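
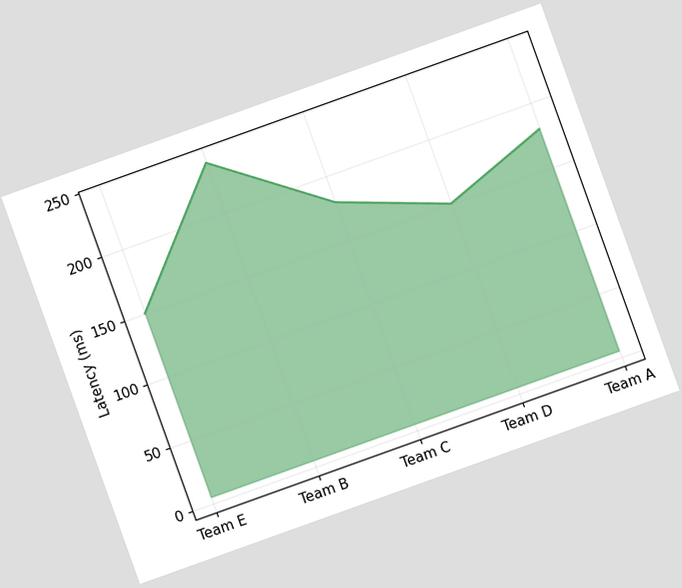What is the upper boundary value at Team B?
The chart is tilted about 20° counter-clockwise. At Team B the upper boundary is at 240ms.

240ms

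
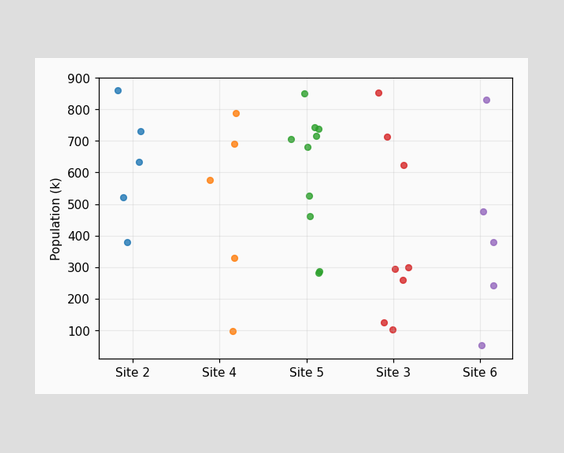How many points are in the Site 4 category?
Counting the markers in the Site 4 column gives 5.

5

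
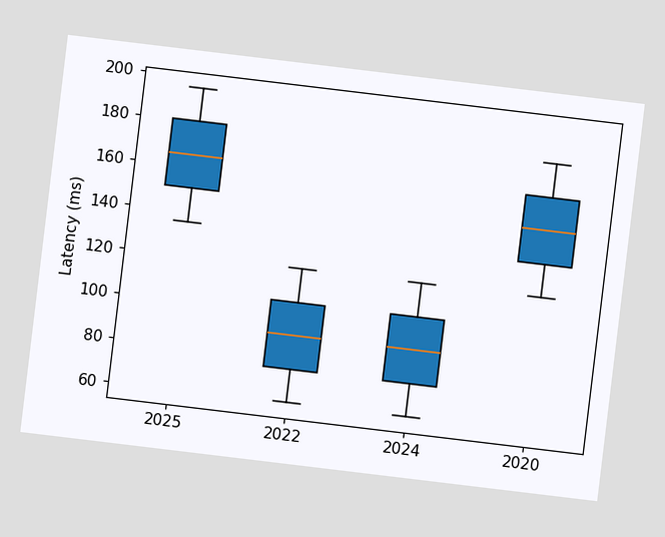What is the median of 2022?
90ms

The chart is tilted about 7° clockwise. The median line in the 2022 box sits at 90ms.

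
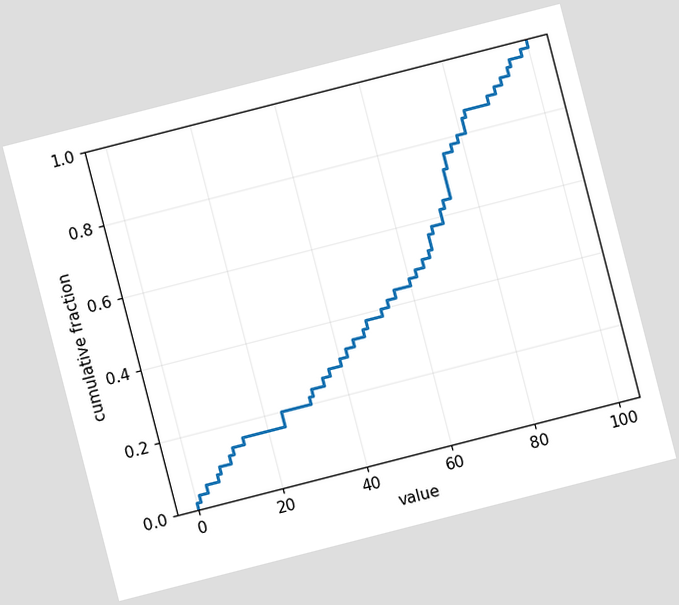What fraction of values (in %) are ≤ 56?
44%

The chart is tilted about 14° counter-clockwise. At x=56 the ECDF step is at 44%.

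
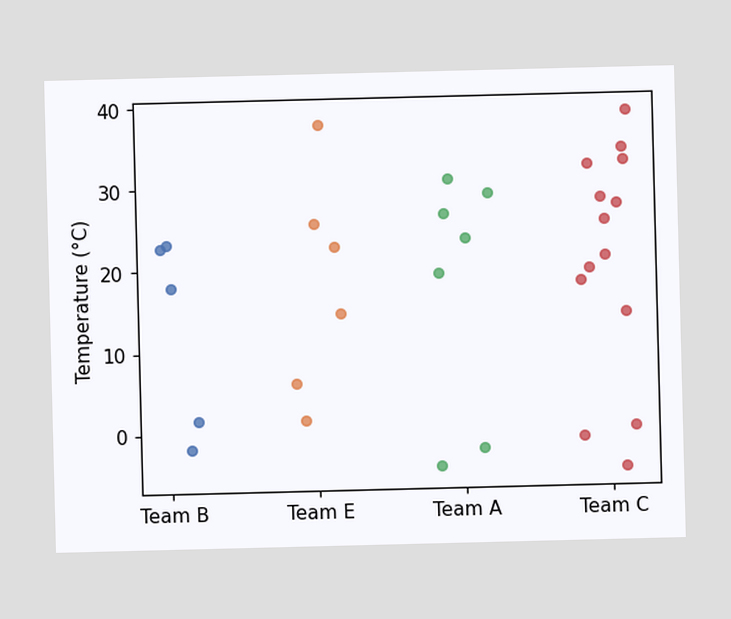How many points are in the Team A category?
7

Counting the markers in the Team A column gives 7.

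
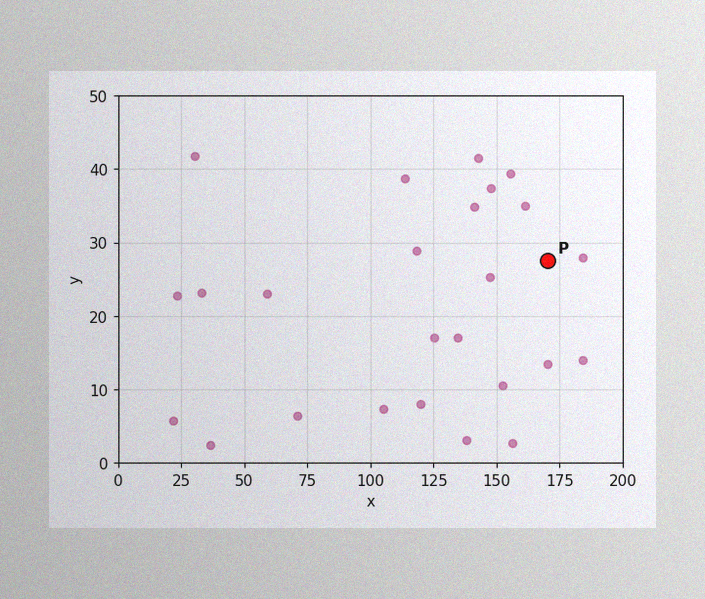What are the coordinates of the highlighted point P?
(170, 27.5)

The image has some photo noise and uneven lighting. Following the gridlines from P to each axis, P sits at (170, 27.5).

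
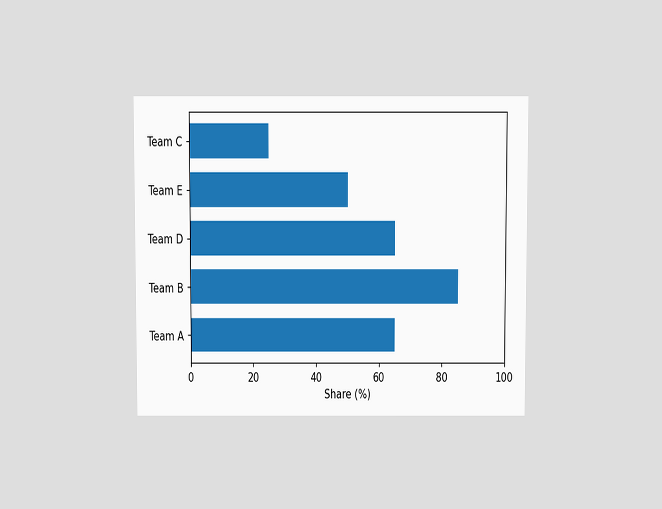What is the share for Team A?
65%

The chart is viewed slightly from above. Reading along the chart's x-axis, the Team A bar reaches 65%.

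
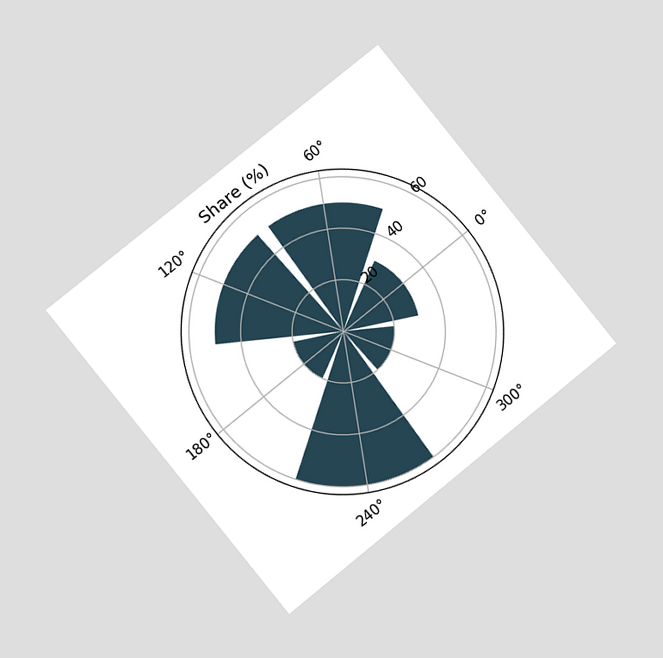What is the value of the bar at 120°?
50%

The chart is tilted about 39° counter-clockwise and viewed at a slight angle. The bar at 120° reaches 50% on the radial axis.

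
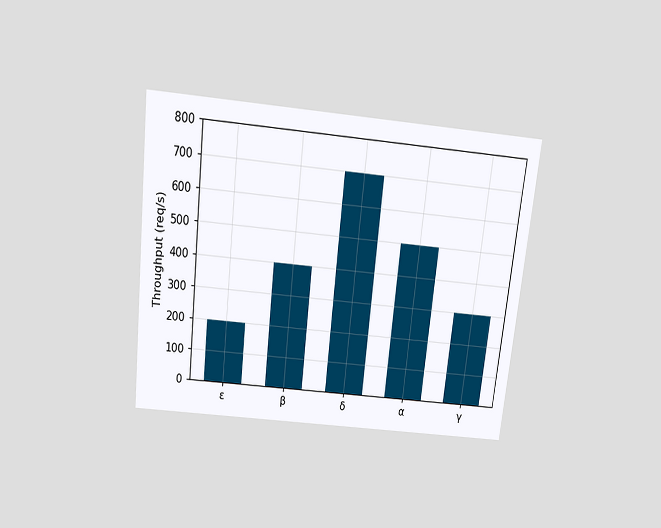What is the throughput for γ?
The chart is tilted about 6° clockwise and viewed slightly from above. Reading along the chart's y-axis, the γ bar reaches 300req/s.

300req/s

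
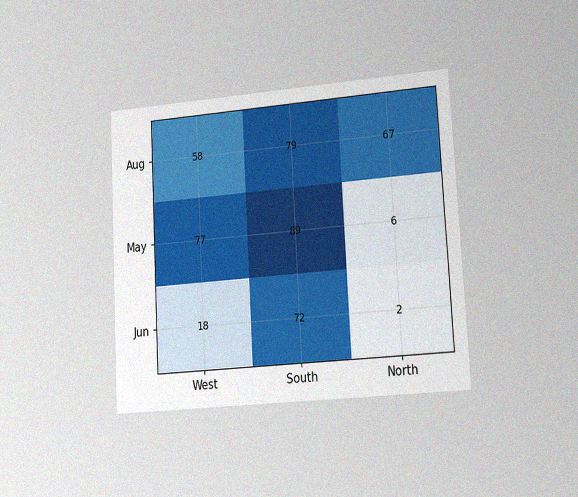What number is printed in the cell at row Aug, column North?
The chart is tilted about 3° counter-clockwise and viewed slightly from the right, with some photo noise. The (Aug, North) cell reads 67.

67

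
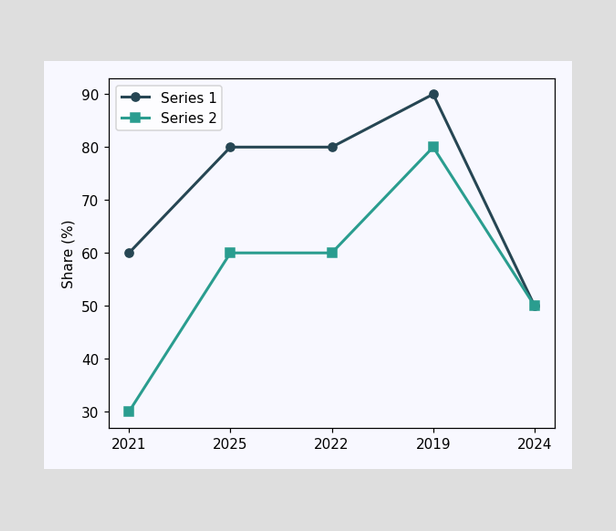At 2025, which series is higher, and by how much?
At 2025, Series 1 sits above the other line by 20%.

Series 1, by 20%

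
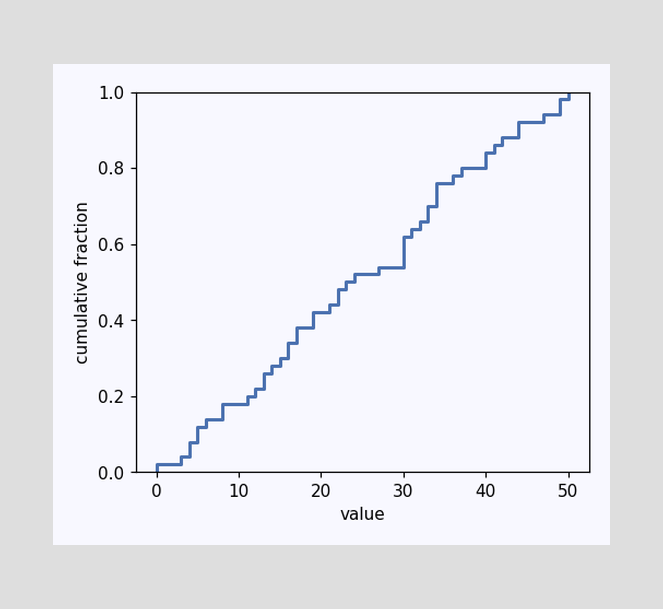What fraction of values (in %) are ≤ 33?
At x=33 the ECDF step is at 70%.

70%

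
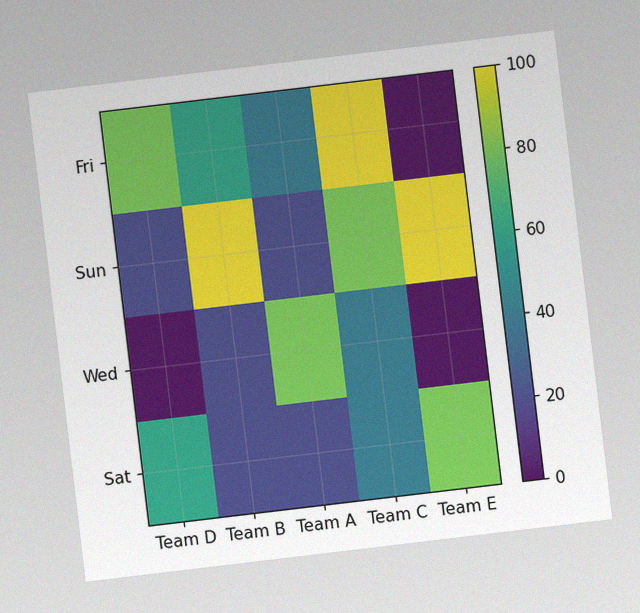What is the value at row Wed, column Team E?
The chart is tilted about 7° counter-clockwise, with some photo noise. Matching cell (Wed, Team E) against the colorbar gives 0.

0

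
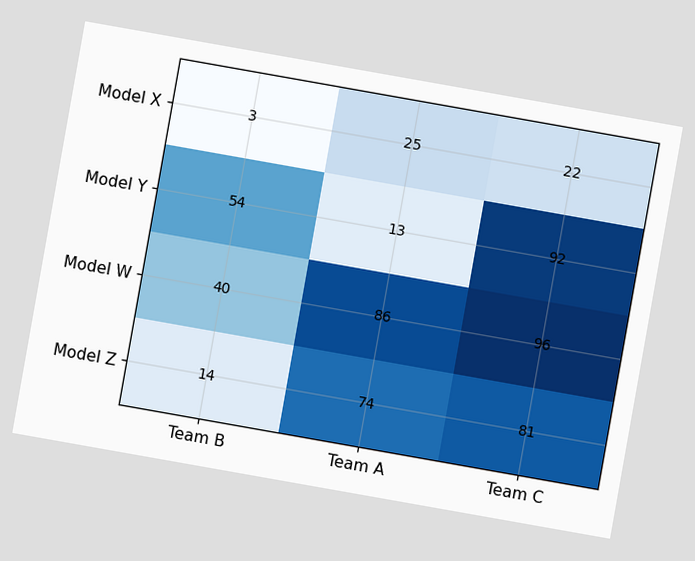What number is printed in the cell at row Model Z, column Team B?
The chart is tilted about 10° clockwise. The (Model Z, Team B) cell reads 14.

14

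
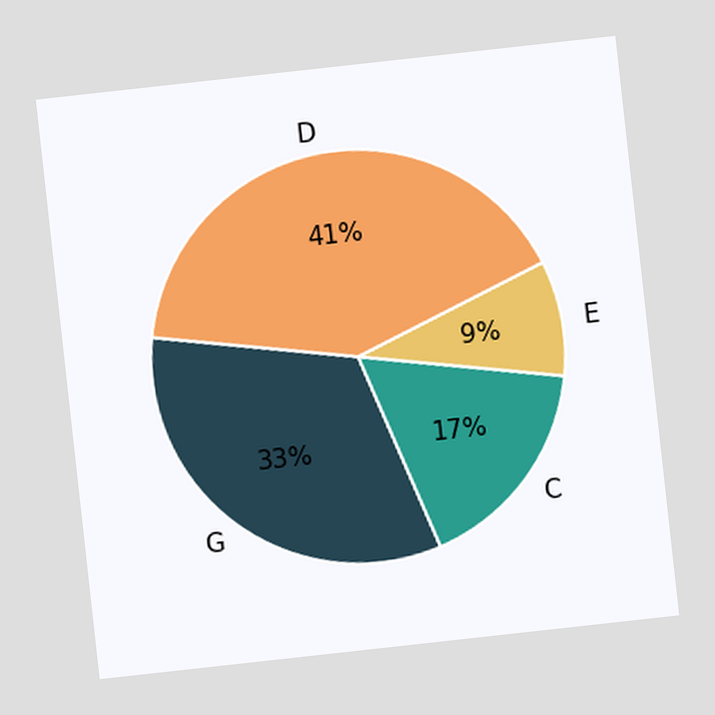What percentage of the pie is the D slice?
41%

The chart is tilted about 6° counter-clockwise. The D slice takes up 41% of the pie.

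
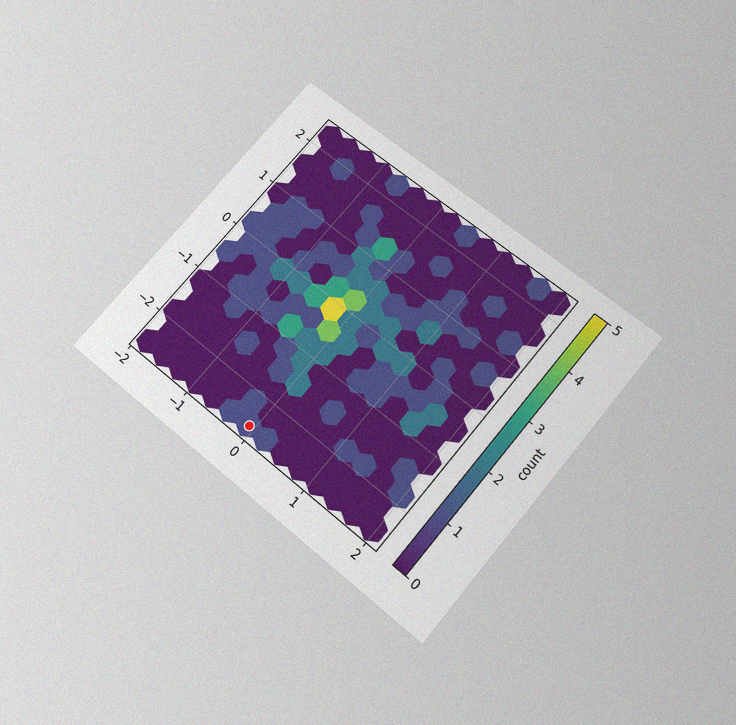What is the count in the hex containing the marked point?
The chart is tilted about 40° clockwise and viewed slightly from below, with some photo noise. The marked hex reads 1 on the colorbar.

1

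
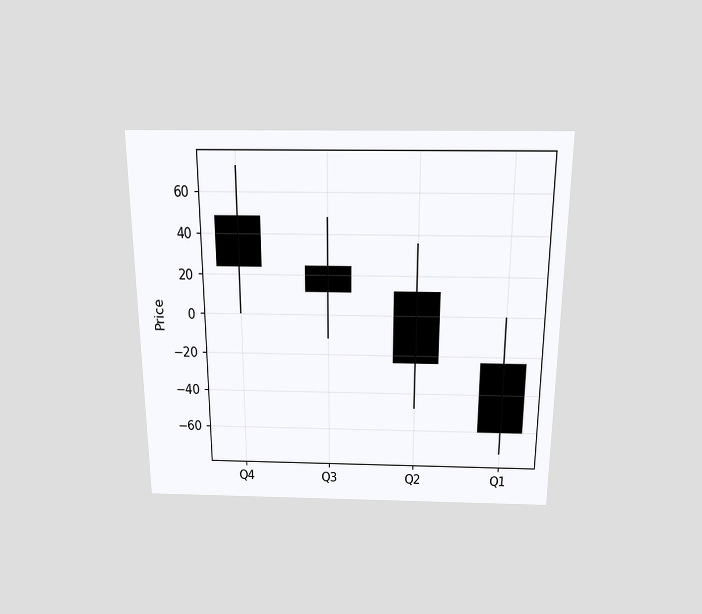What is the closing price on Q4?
24

The chart is viewed slightly from above. The Q4 candle closes at 24.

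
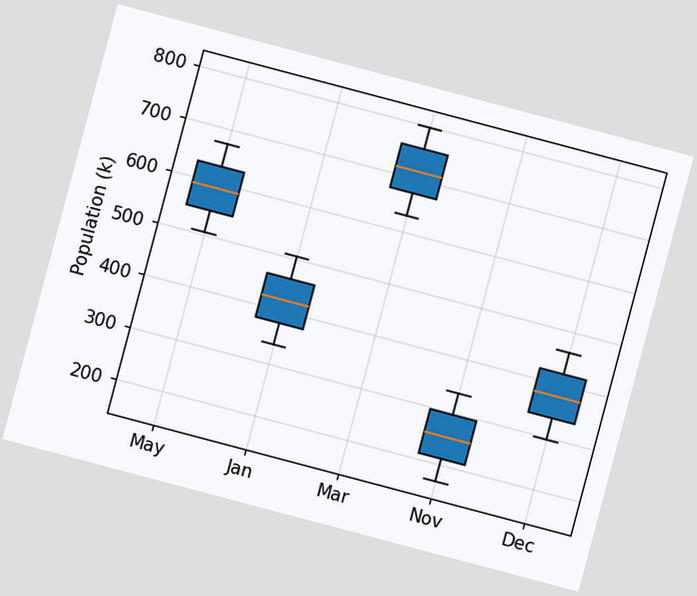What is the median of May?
588k

The chart is tilted about 15° clockwise. The median line in the May box sits at 588k.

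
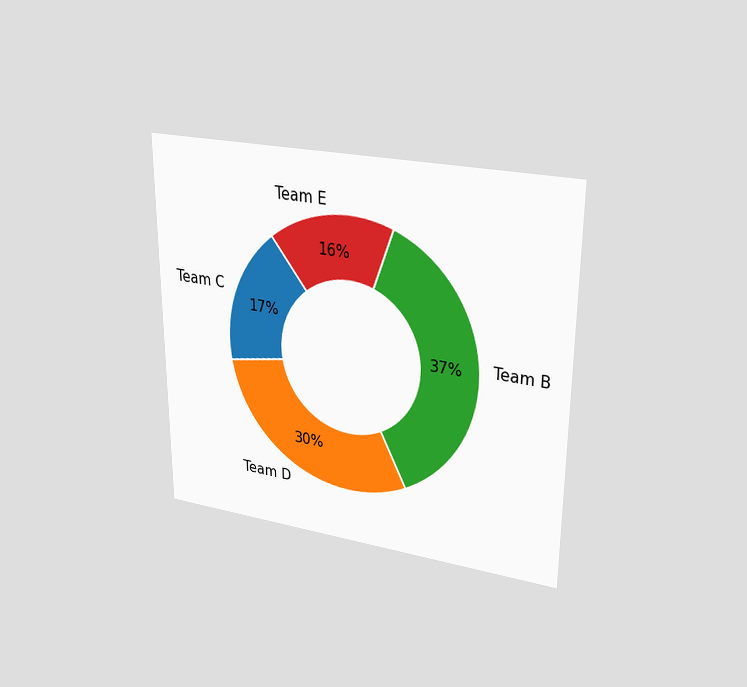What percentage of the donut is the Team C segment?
The chart is viewed at a slight angle. The Team C segment takes up 17% of the ring.

17%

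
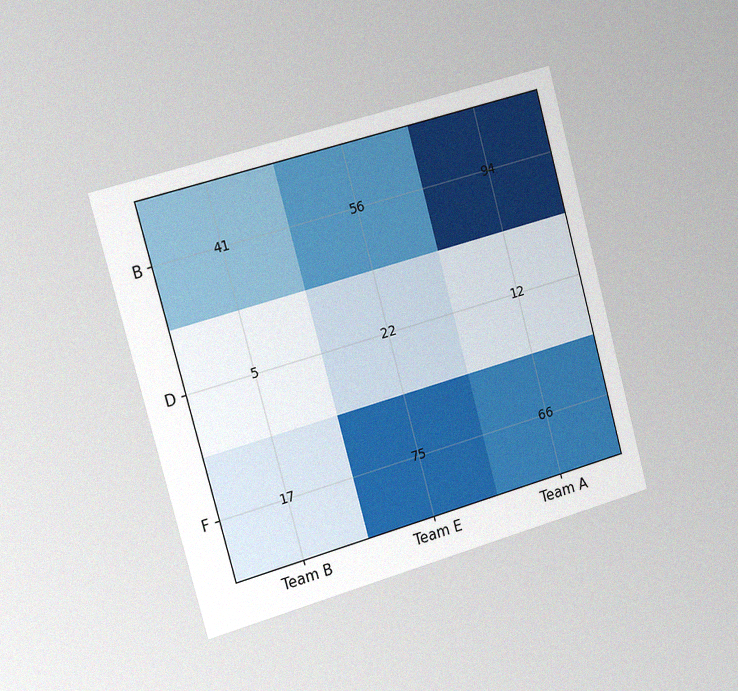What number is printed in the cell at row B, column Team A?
94

The chart is tilted about 15° counter-clockwise and viewed slightly from the left, with some photo noise. The (B, Team A) cell reads 94.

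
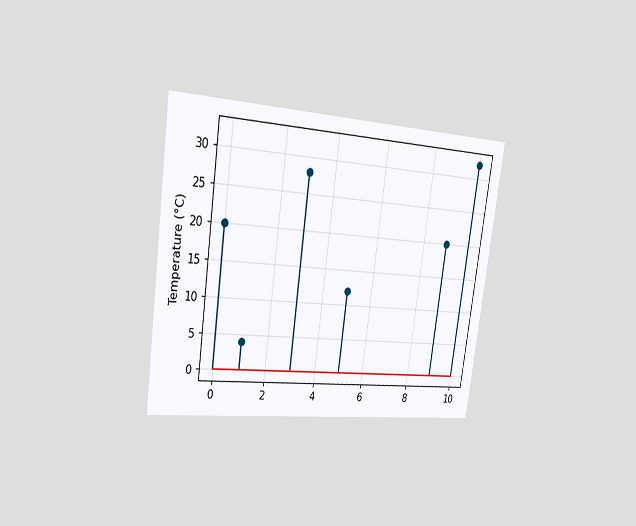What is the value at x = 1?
4°C

The chart is tilted about 8° clockwise and viewed slightly from the left. The stem at x=1 reaches 4°C.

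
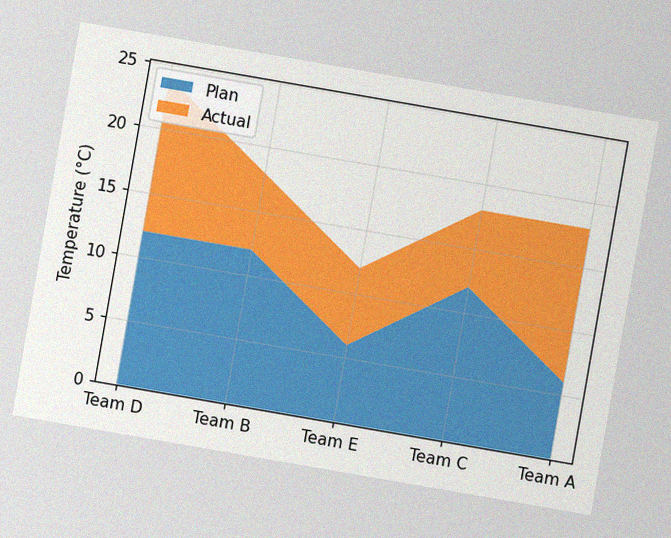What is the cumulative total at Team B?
The chart is tilted about 10° clockwise, with some photo noise. The stacked total at Team B reaches 18°C.

18°C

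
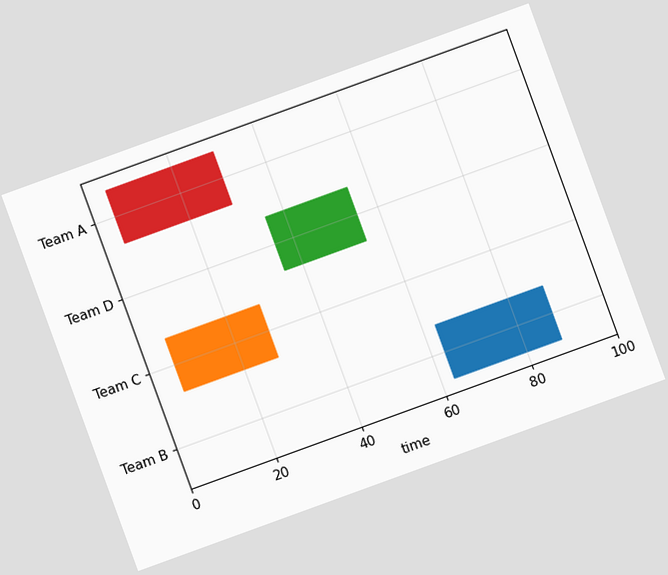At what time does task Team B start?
63

The chart is tilted about 20° counter-clockwise. The Team B bar begins at t=63.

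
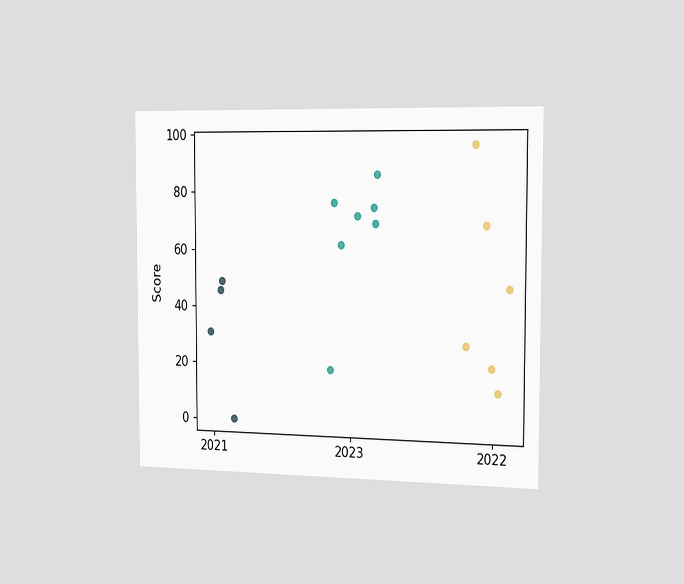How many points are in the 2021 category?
The chart is viewed slightly from the right. Counting the markers in the 2021 column gives 4.

4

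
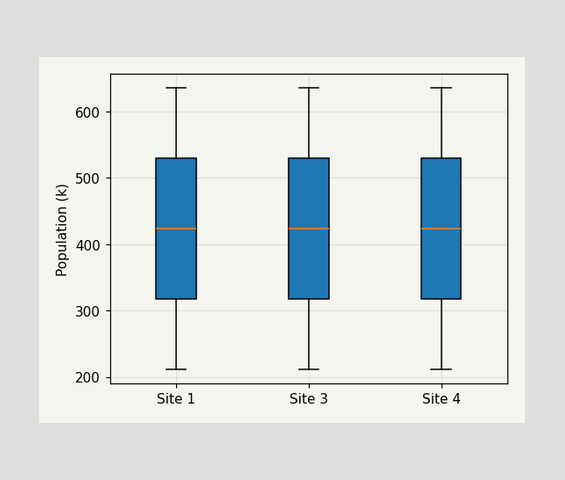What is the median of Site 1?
The median line in the Site 1 box sits at 424k.

424k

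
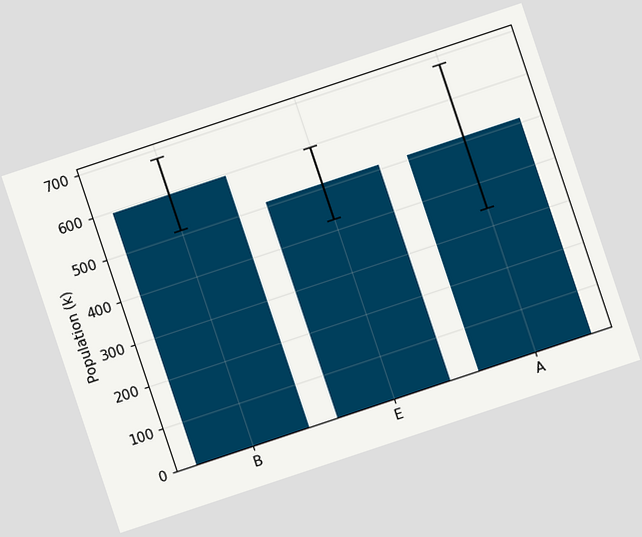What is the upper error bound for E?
The chart is tilted about 18° counter-clockwise. The E bar's upper whisker reaches 595k.

595k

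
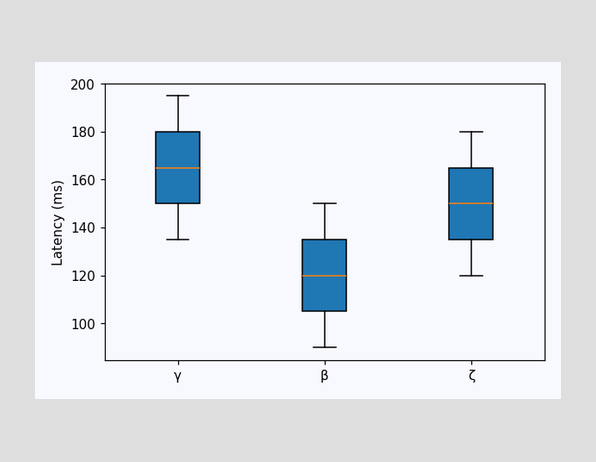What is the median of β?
The median line in the β box sits at 120ms.

120ms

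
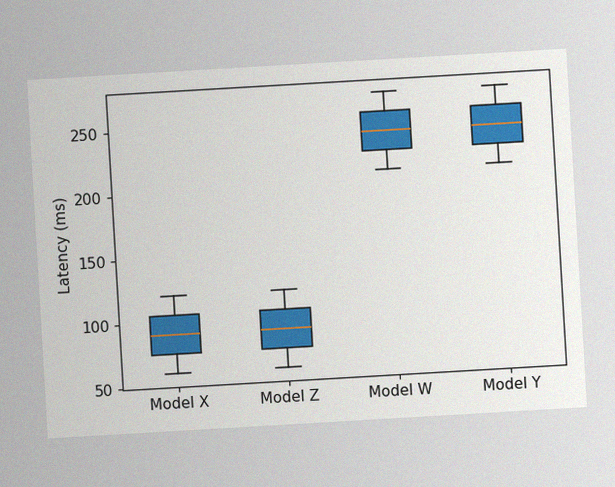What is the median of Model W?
240ms

The chart is tilted about 3° counter-clockwise, with some photo noise. The median line in the Model W box sits at 240ms.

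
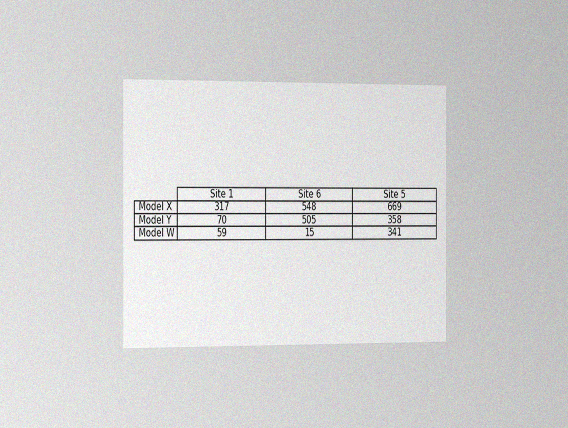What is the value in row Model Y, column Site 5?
The chart is viewed slightly from the left, with some photo noise. The (Model Y, Site 5) cell reads 358.

358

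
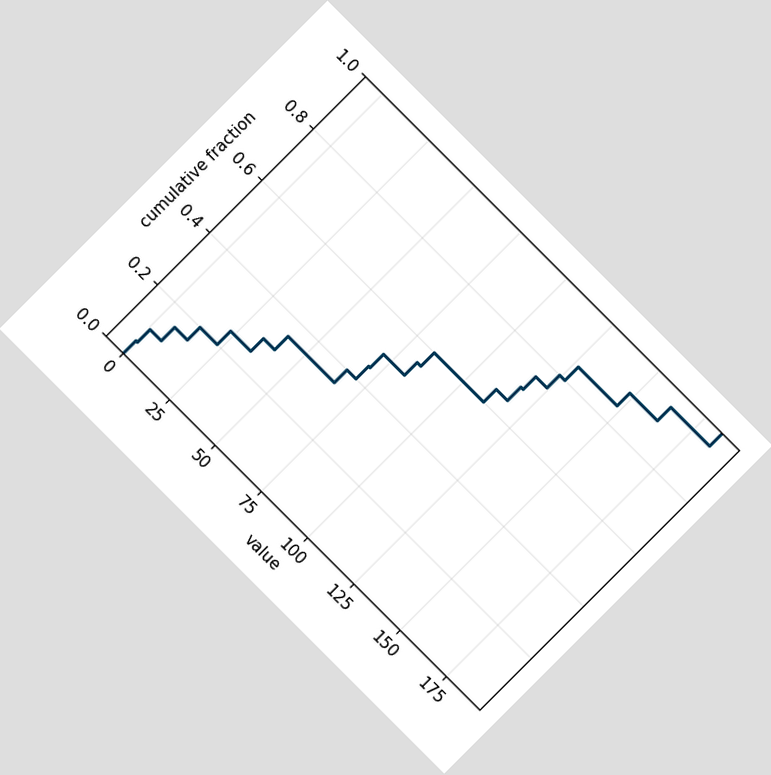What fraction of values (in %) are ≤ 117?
The chart is tilted about 45° clockwise. At x=117 the ECDF step is at 70%.

70%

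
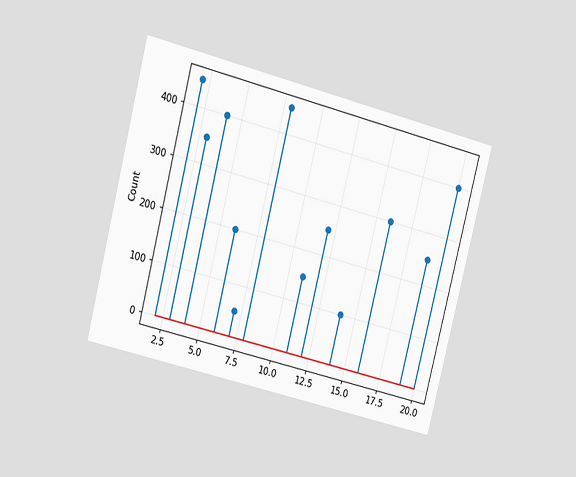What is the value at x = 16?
The chart is tilted about 14° clockwise and viewed at a slight angle. The stem at x=16 reaches 300.

300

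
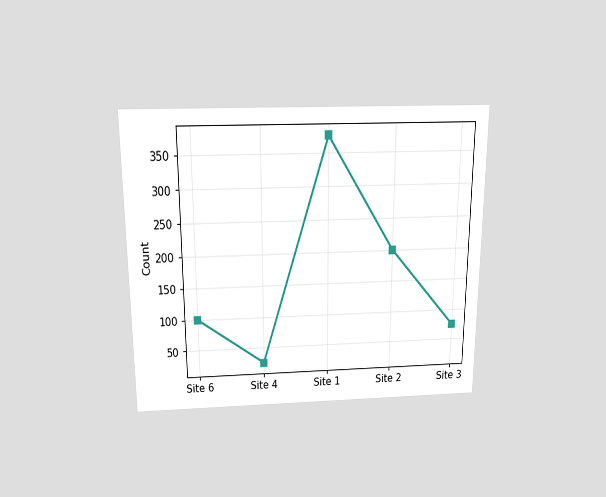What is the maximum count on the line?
375

The chart is viewed slightly from above. The highest point is at Site 1, and reading across to the y-axis gives 375.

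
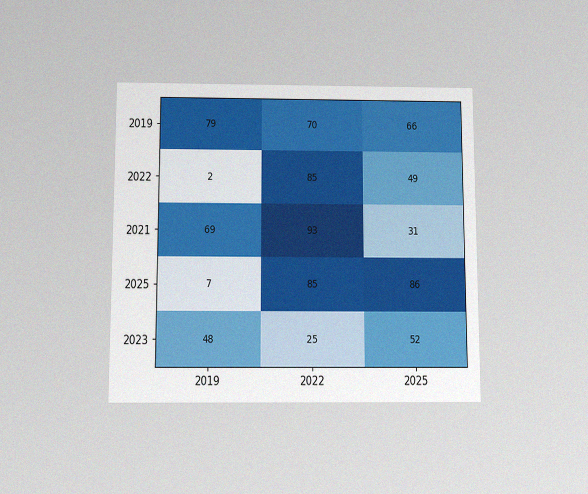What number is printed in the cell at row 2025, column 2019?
The chart is viewed slightly from below, with some photo noise. The (2025, 2019) cell reads 7.

7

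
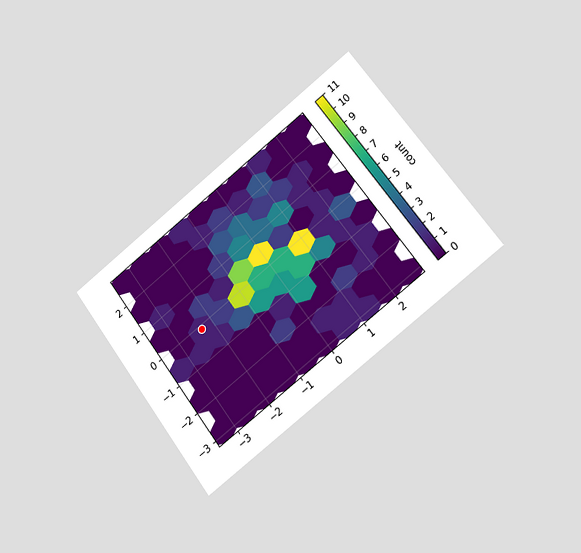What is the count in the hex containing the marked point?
The chart is tilted about 37° counter-clockwise and viewed slightly from the right. The marked hex reads 1 on the colorbar.

1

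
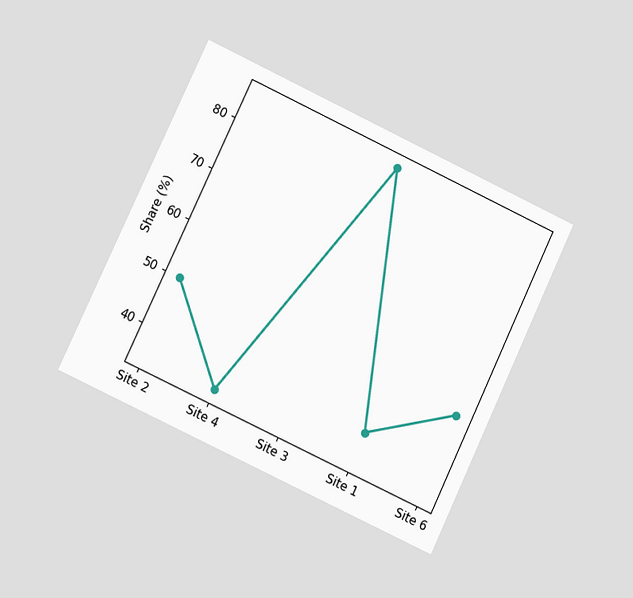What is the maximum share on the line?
The chart is tilted about 25° clockwise and viewed at a slight angle. The highest point is at Site 3, and reading across to the y-axis gives 85%.

85%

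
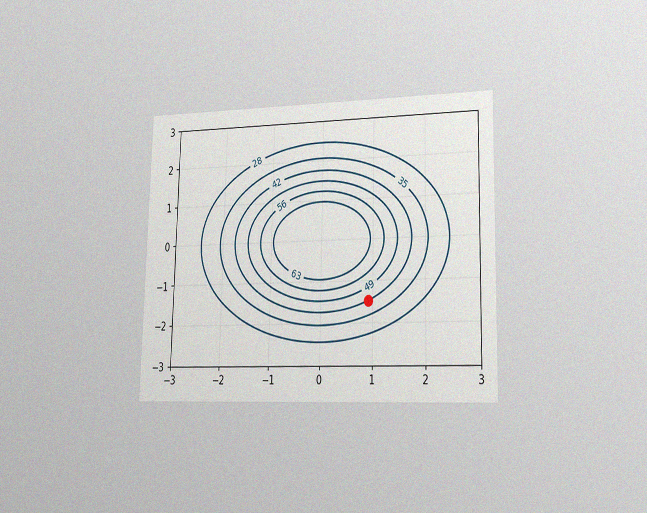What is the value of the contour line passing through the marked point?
42

The chart is viewed slightly from the right, with some photo noise. The marked point sits on the contour labelled 42.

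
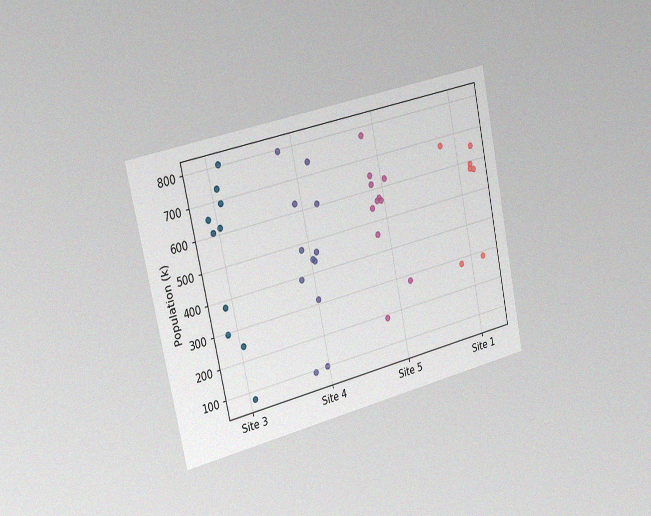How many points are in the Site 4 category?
12

The chart is tilted about 12° counter-clockwise and viewed slightly from the left, with some photo noise. Counting the markers in the Site 4 column gives 12.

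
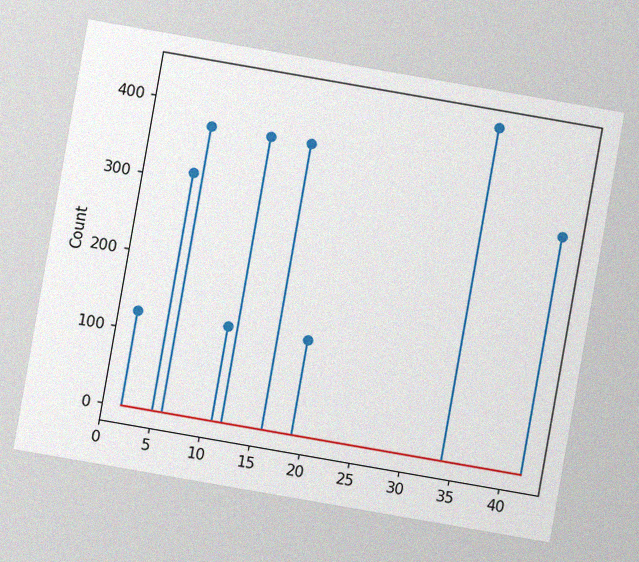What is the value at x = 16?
372

The chart is tilted about 10° clockwise, with some photo noise. The stem at x=16 reaches 372.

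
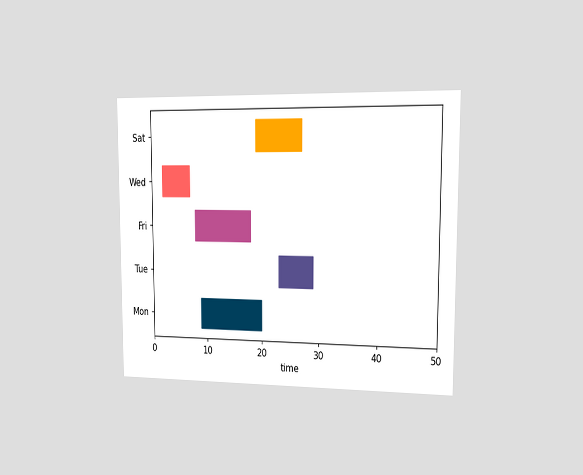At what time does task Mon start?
The chart is viewed slightly from the right. The Mon bar begins at t=9.

9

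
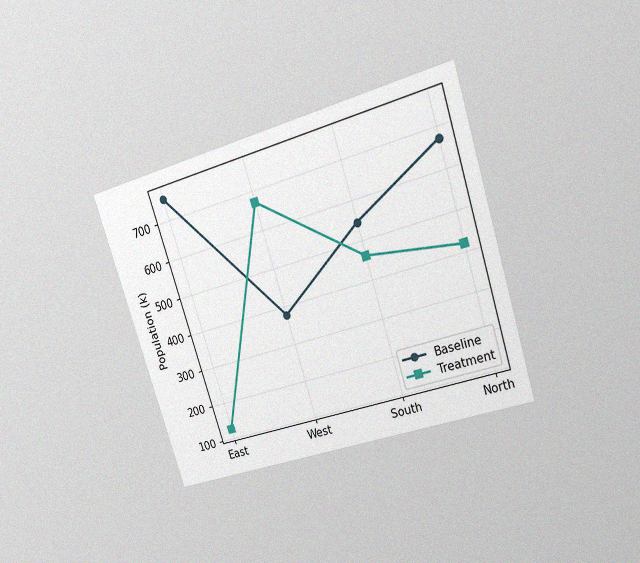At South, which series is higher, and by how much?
The chart is tilted about 18° counter-clockwise and viewed at a slight angle, with some photo noise. At South, Baseline sits above the other line by 84k.

Baseline, by 84k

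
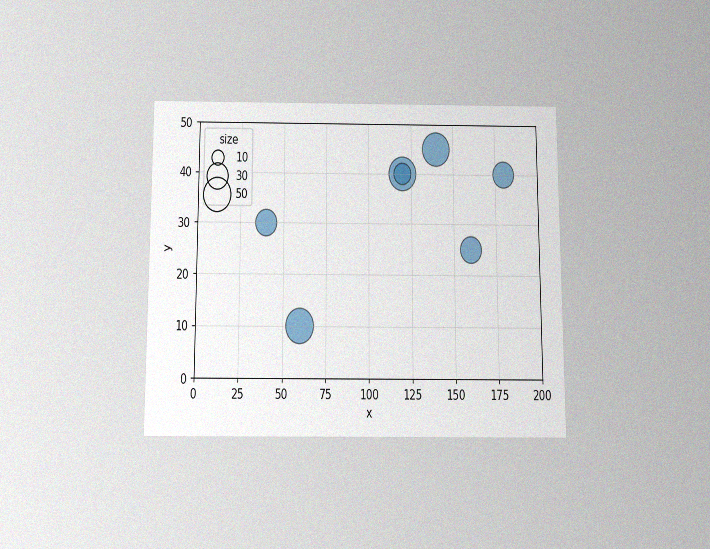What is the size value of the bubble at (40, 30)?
30

The chart is viewed slightly from below, with some photo noise. Matching the bubble at (40, 30) against the size legend gives 30.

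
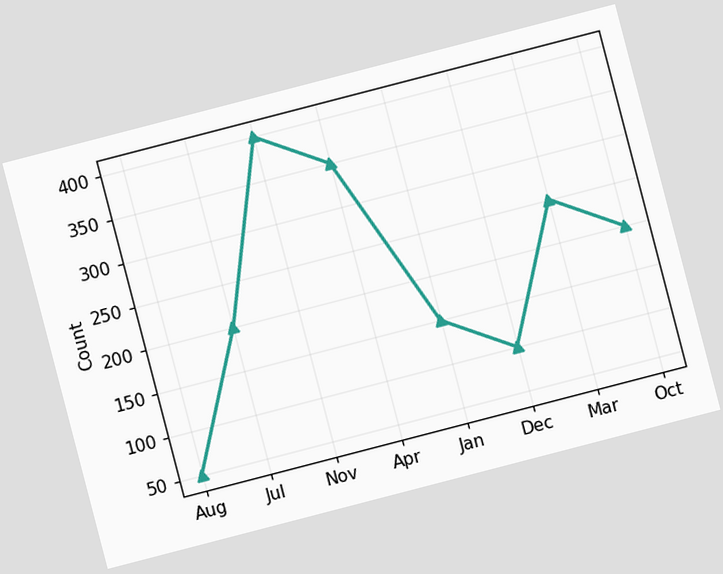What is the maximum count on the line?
400

The chart is tilted about 15° counter-clockwise. The highest point is at Nov, and reading across to the y-axis gives 400.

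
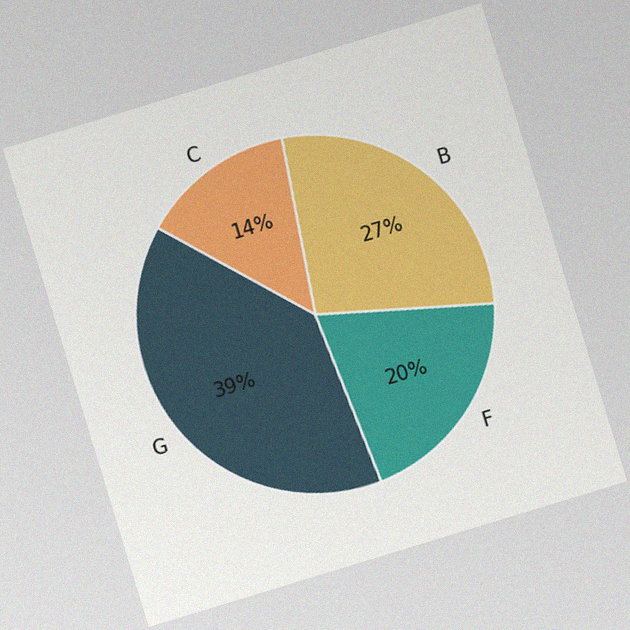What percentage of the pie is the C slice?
14%

The chart is tilted about 17° counter-clockwise, with some photo noise. The C slice takes up 14% of the pie.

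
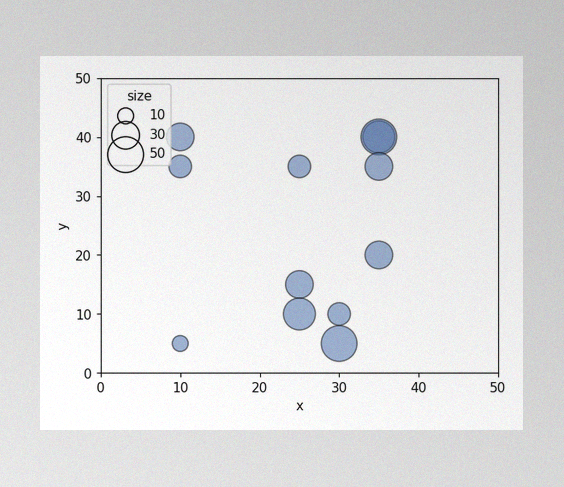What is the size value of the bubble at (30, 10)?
20

The image has some photo noise and uneven lighting. Matching the bubble at (30, 10) against the size legend gives 20.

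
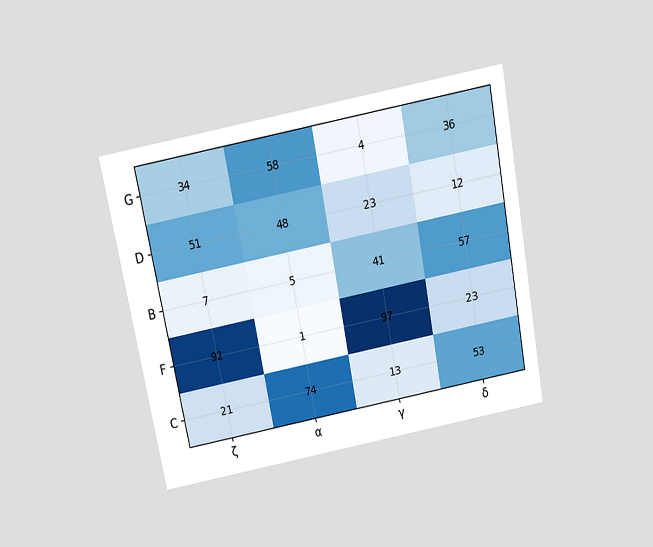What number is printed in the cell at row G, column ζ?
The chart is tilted about 11° counter-clockwise and viewed slightly from above. The (G, ζ) cell reads 34.

34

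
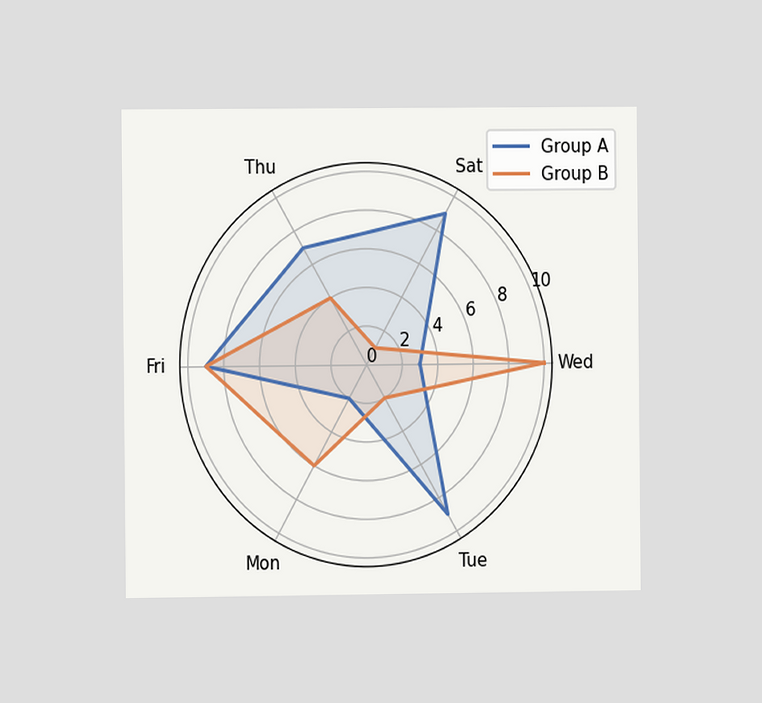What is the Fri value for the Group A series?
9

The chart is viewed slightly from the left. On the Fri axis, Group A reaches 9.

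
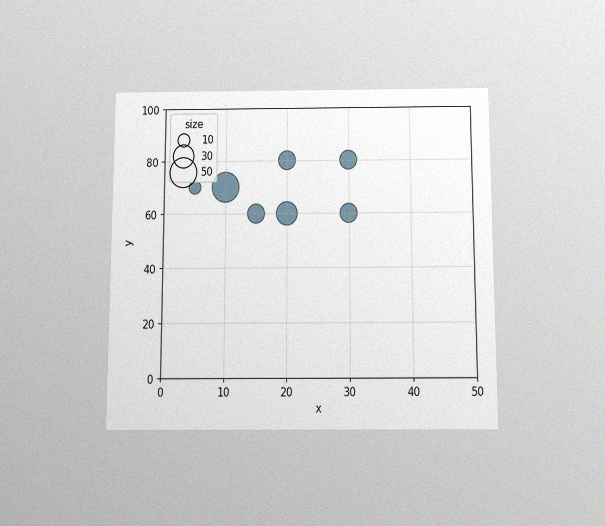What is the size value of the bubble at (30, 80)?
The chart is viewed slightly from below, with some photo noise. Matching the bubble at (30, 80) against the size legend gives 20.

20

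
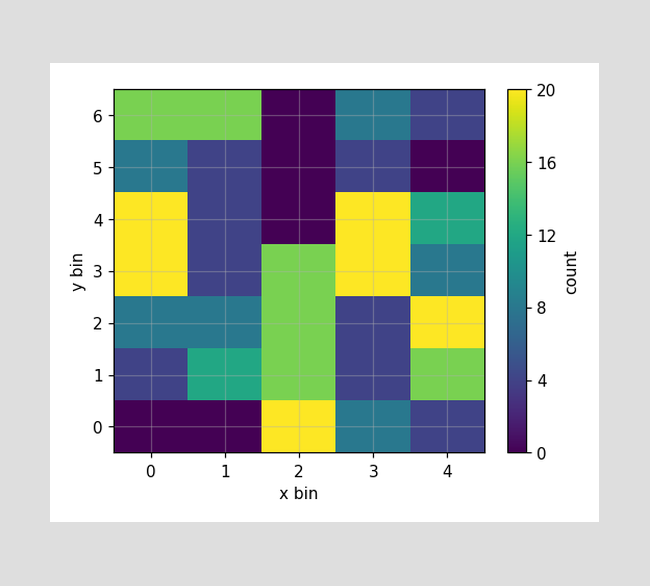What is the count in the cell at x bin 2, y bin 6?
Matching the cell (2, 6) against the colorbar gives 0.

0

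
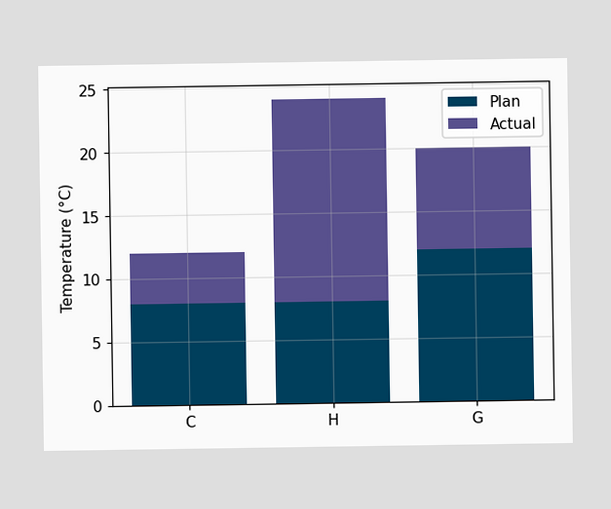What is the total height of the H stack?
24°C

The H stack's top reaches 24°C on the y-axis.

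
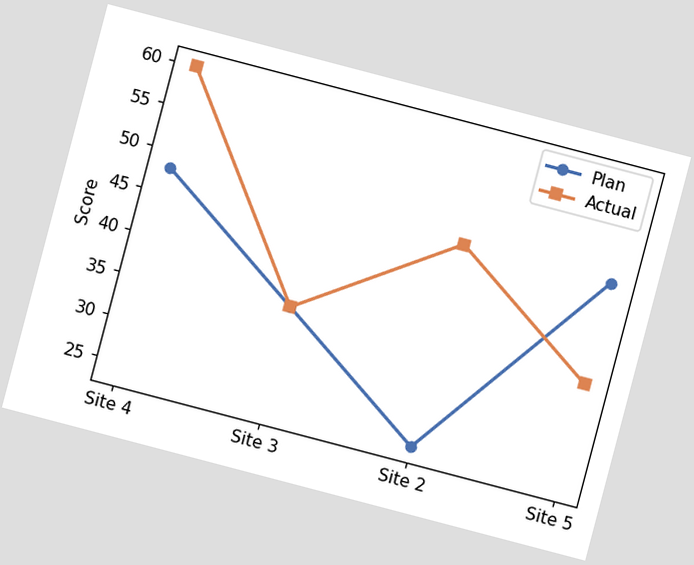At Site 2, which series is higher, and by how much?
Actual, by 24

The chart is tilted about 15° clockwise. At Site 2, Actual sits above the other line by 24.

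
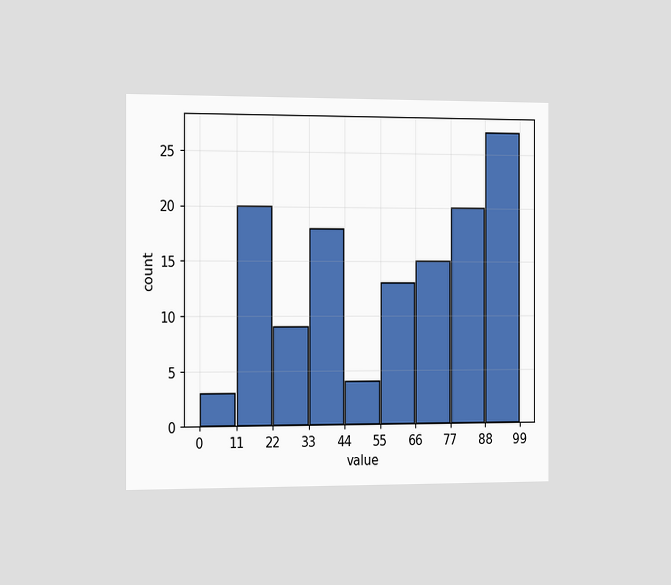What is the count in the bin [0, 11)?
The chart is viewed slightly from the left. The [0, 11) bin has height 3.

3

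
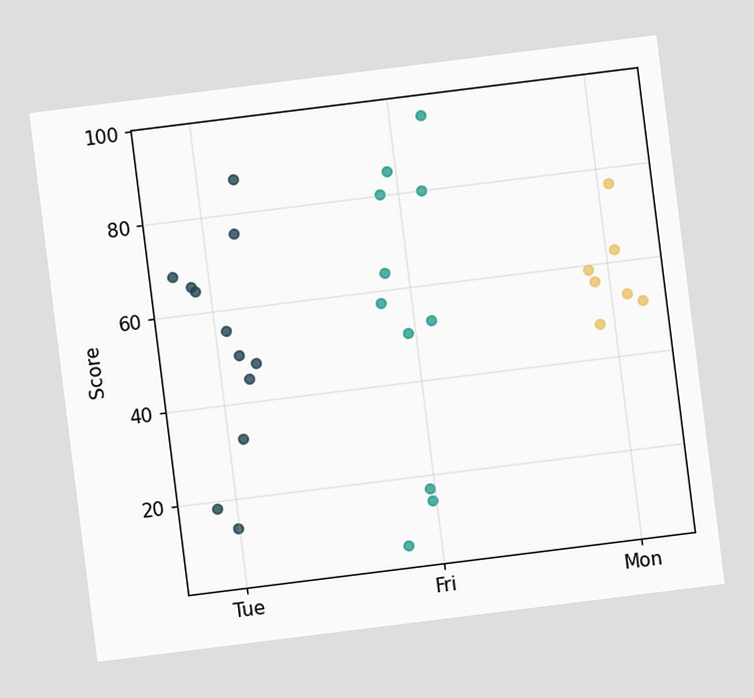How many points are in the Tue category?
The chart is tilted about 7° counter-clockwise. Counting the markers in the Tue column gives 12.

12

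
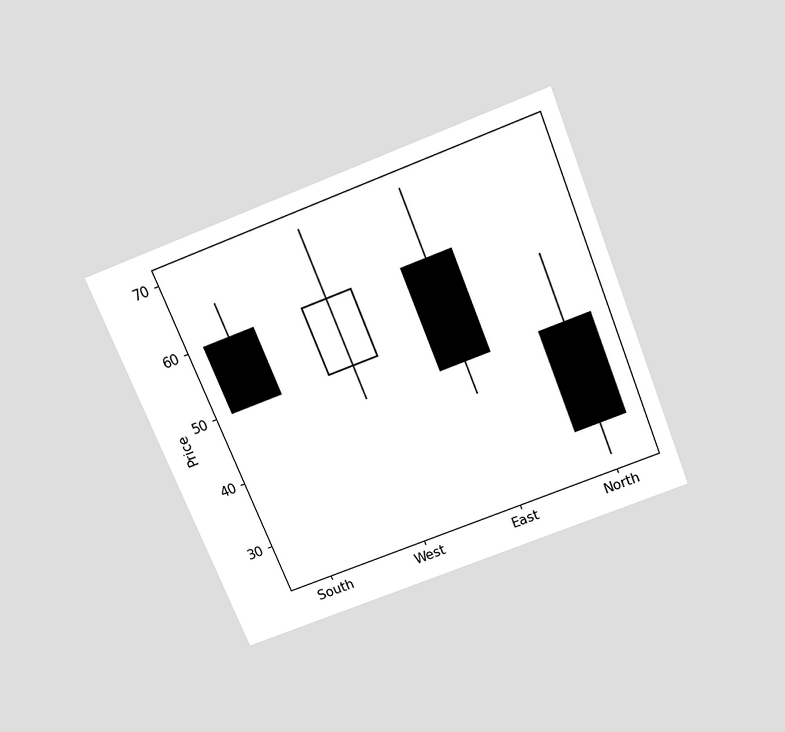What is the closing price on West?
60

The chart is tilted about 22° counter-clockwise and viewed slightly from above. The West candle closes at 60.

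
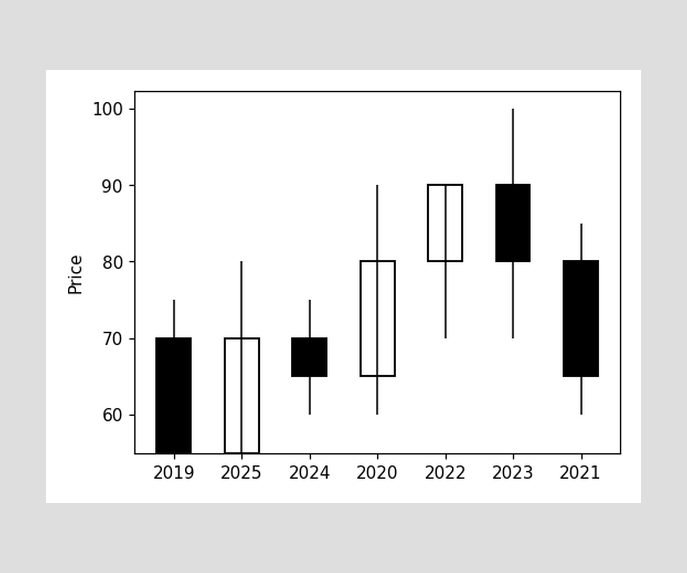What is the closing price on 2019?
55

The 2019 candle closes at 55.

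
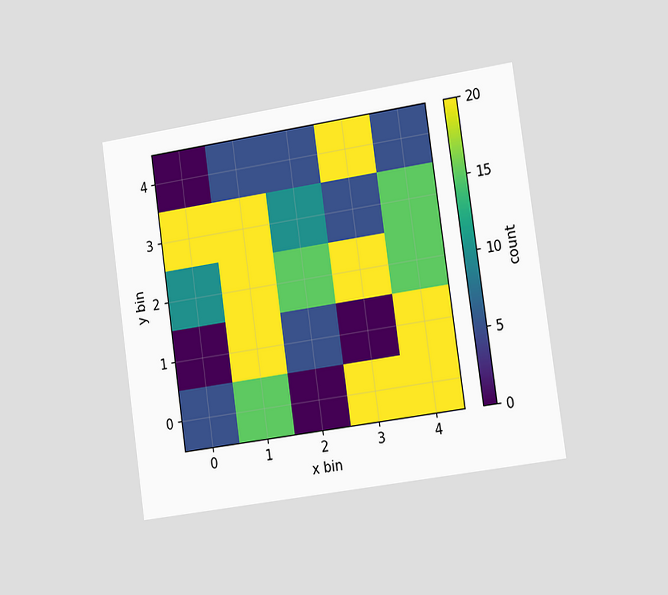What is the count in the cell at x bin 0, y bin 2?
The chart is tilted about 8° counter-clockwise and viewed slightly from the right. Matching the cell (0, 2) against the colorbar gives 10.

10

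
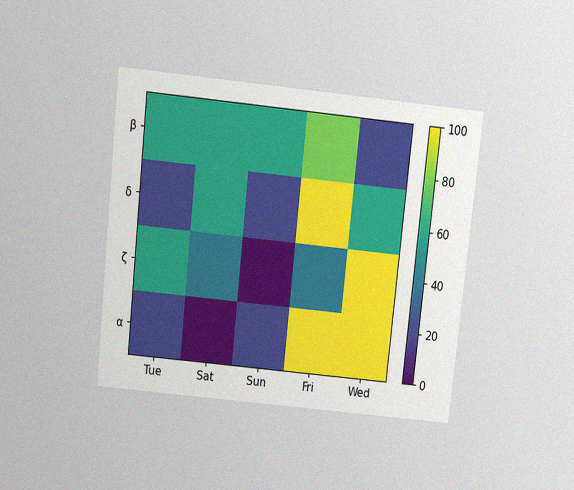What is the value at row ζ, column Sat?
The chart is tilted about 6° clockwise and viewed slightly from above, with some photo noise. Matching cell (ζ, Sat) against the colorbar gives 40.

40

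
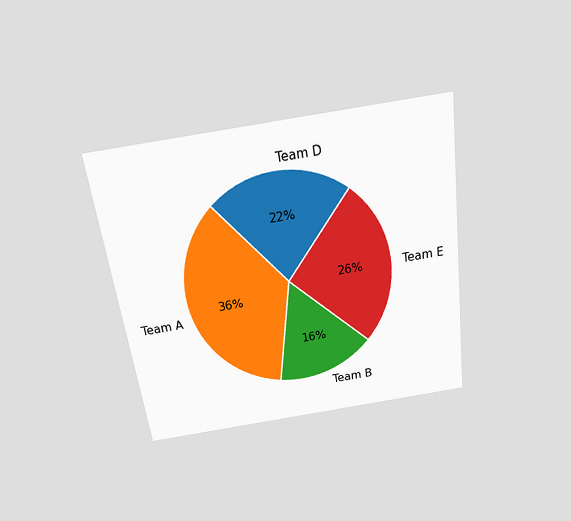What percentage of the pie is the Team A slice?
36%

The chart is tilted about 8° counter-clockwise and viewed slightly from above. The Team A slice takes up 36% of the pie.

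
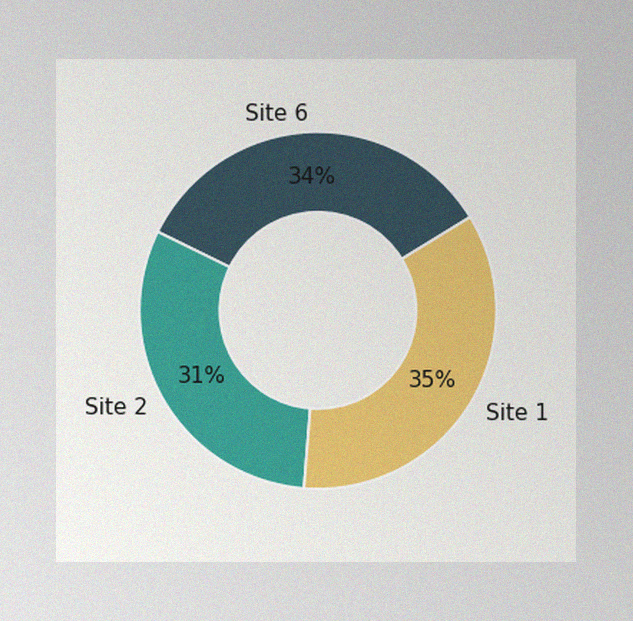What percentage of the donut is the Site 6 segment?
The image has some photo noise and uneven lighting. The Site 6 segment takes up 34% of the ring.

34%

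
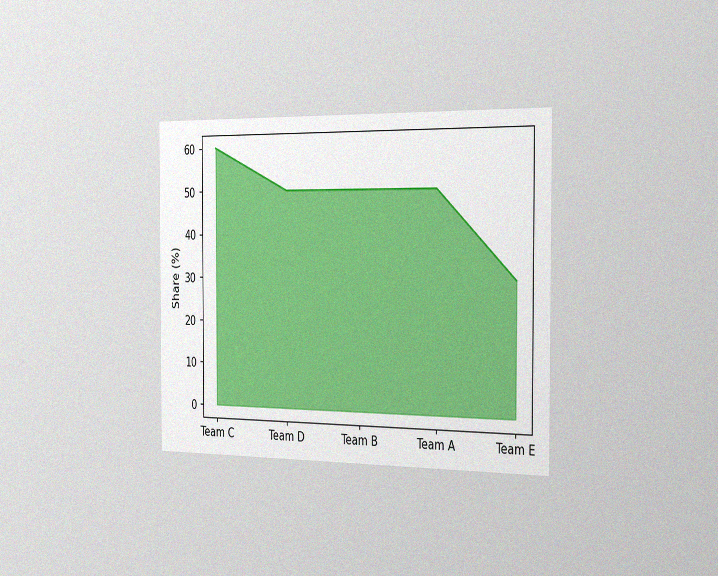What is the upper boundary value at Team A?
The chart is viewed slightly from the right, with some photo noise. At Team A the upper boundary is at 50%.

50%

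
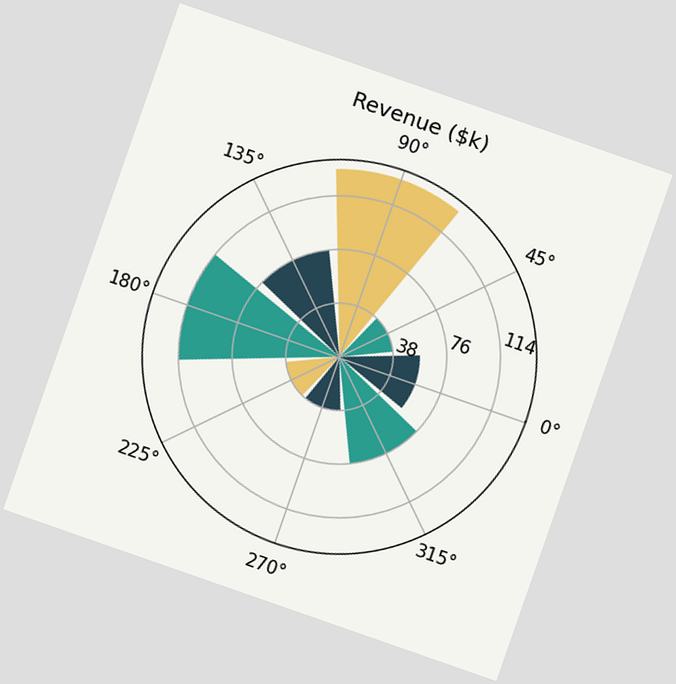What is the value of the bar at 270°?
$38k

The chart is tilted about 19° clockwise. The bar at 270° reaches $38k on the radial axis.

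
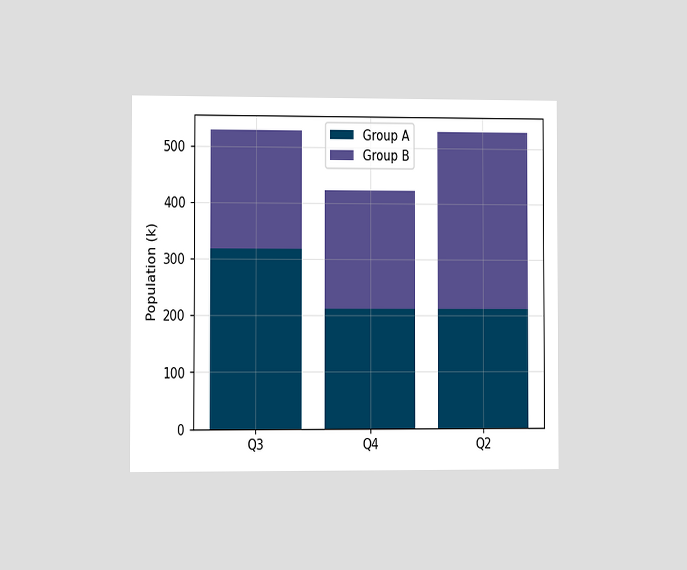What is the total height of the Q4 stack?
The chart is viewed slightly from the left. The Q4 stack's top reaches 424k on the y-axis.

424k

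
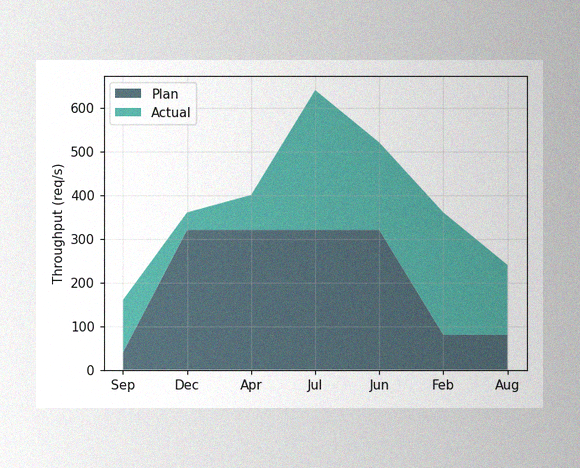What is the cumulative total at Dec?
The image has some photo noise and uneven lighting. The stacked total at Dec reaches 360req/s.

360req/s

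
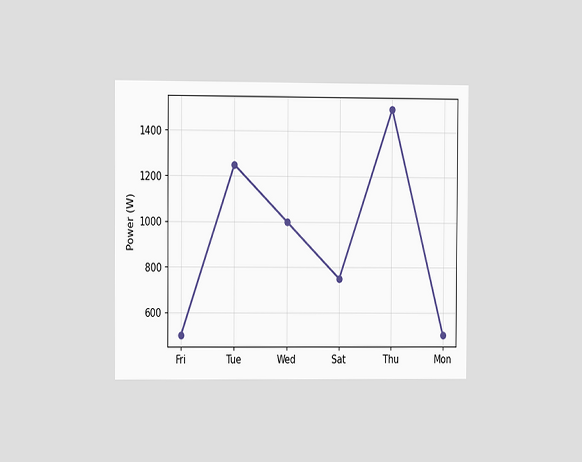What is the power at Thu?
1500W

The chart is viewed at a slight angle. At Thu, the line is at 1500W.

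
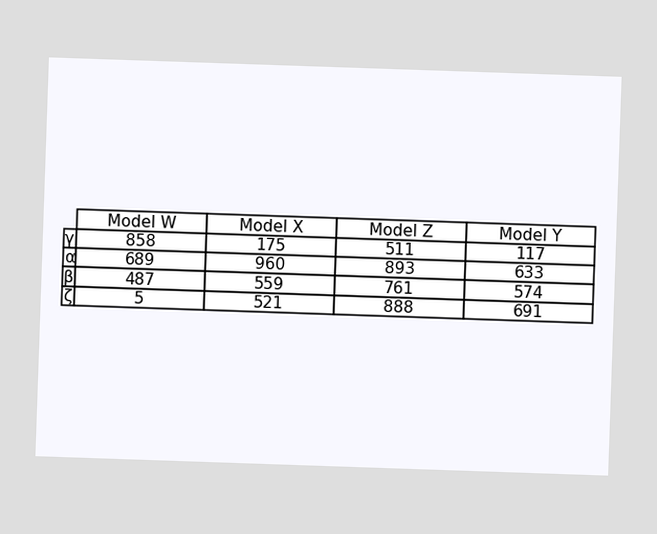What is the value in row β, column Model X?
559

The (β, Model X) cell reads 559.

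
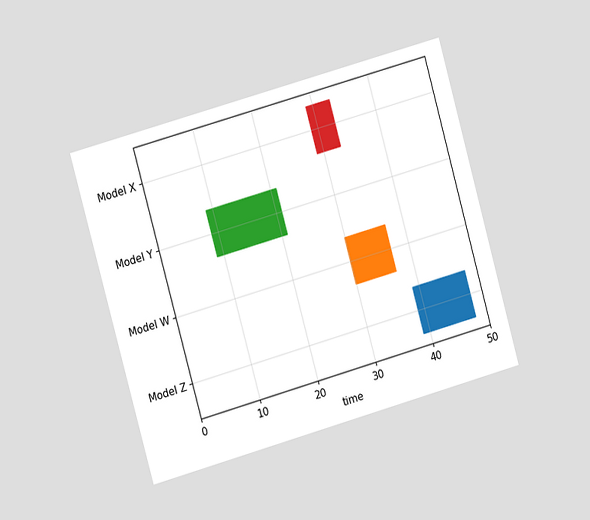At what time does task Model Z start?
39

The chart is tilted about 16° counter-clockwise and viewed at a slight angle. The Model Z bar begins at t=39.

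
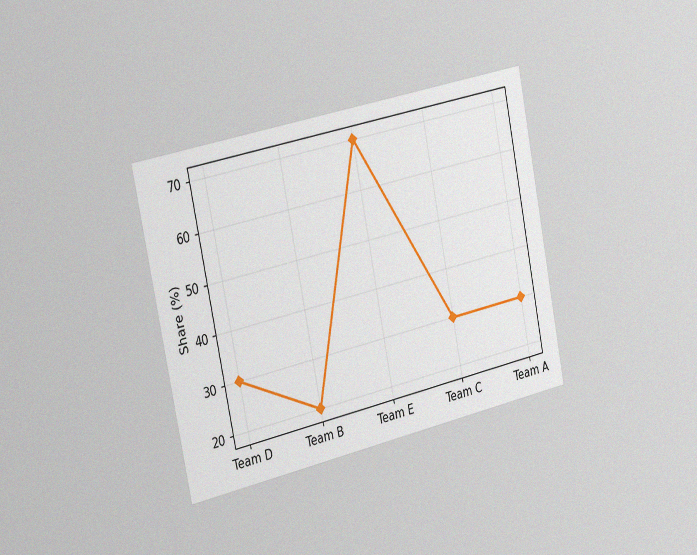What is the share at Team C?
30%

The chart is tilted about 12° counter-clockwise and viewed slightly from the left, with some photo noise. At Team C, the line is at 30%.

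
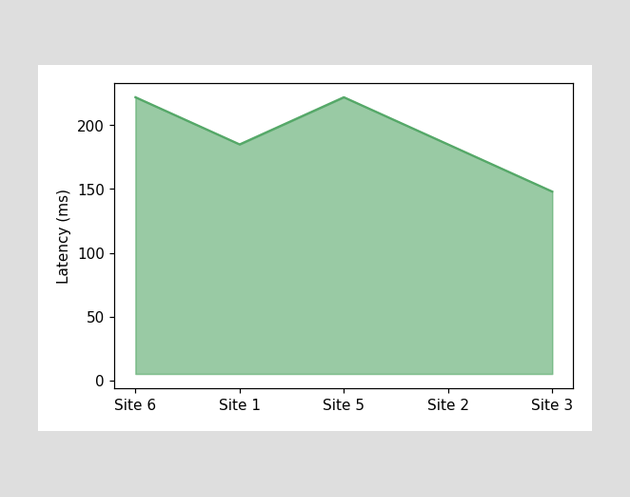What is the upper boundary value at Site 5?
At Site 5 the upper boundary is at 222ms.

222ms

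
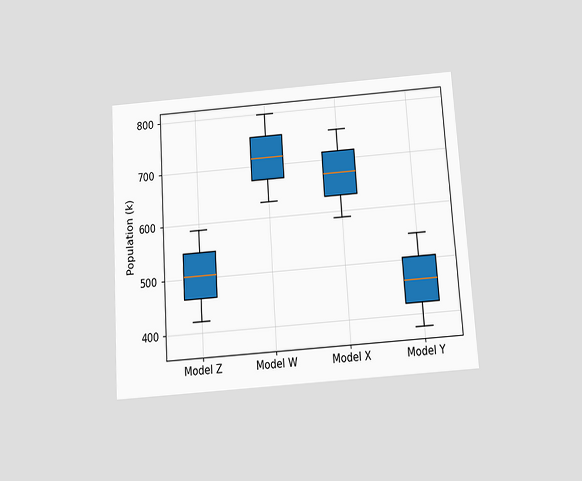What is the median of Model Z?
The chart is tilted about 4° counter-clockwise and viewed slightly from below. The median line in the Model Z box sits at 504k.

504k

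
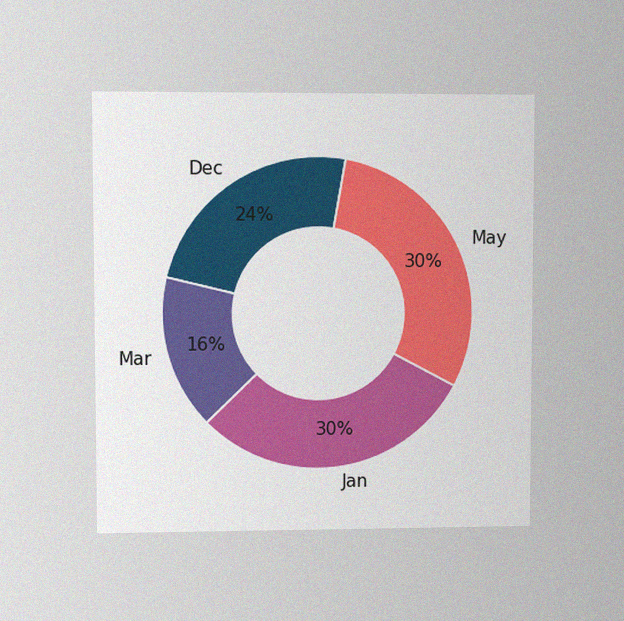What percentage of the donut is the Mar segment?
The chart is viewed at a slight angle, with some photo noise. The Mar segment takes up 16% of the ring.

16%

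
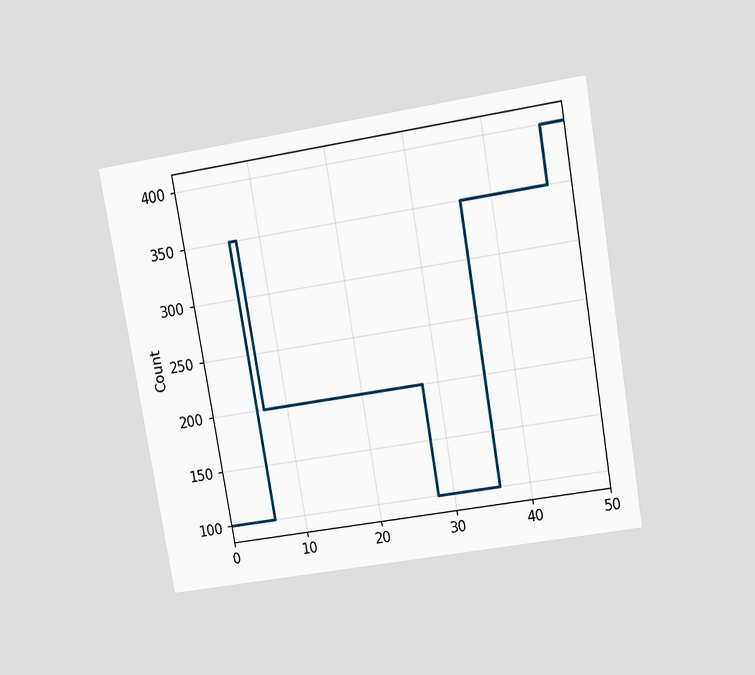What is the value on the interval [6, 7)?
The chart is tilted about 10° counter-clockwise and viewed slightly from above. On [6, 7) the step sits at 350.

350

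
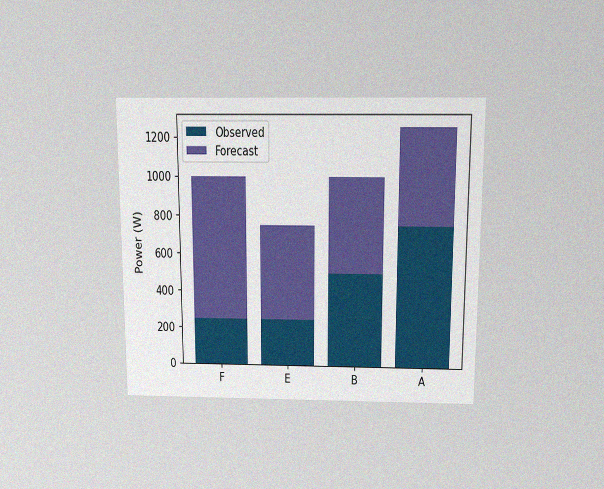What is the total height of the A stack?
The chart is viewed slightly from above, with some photo noise. The A stack's top reaches 1250W on the y-axis.

1250W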